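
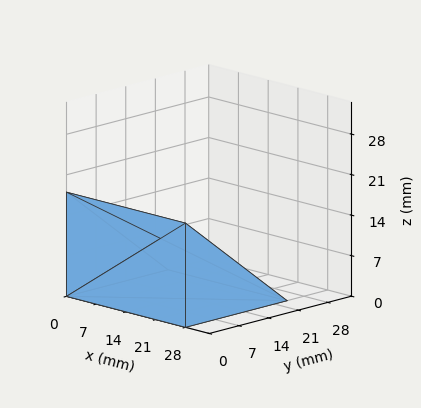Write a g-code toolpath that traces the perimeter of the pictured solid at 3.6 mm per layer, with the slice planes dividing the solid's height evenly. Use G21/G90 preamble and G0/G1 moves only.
Reading the render: the shape is a wedge (ramp): 28 × 24 mm base, rising to 18 mm along the y=0 edge and sloping linearly to z=0 at y=24 (dimensions read to the nearest mm from the axis ticks). For the g-code, the solid's height is divided into equal slices at the stated Δz and each level perimeter traced with G1 moves after a G0 lift.

; perimeter-only toolpath
G21 ; units = mm
G90 ; absolute positioning
G28 ; home
; layer 1
G0 Z3.6
G0 X0.0 Y0.0
G1 X28.0 Y0.0
G1 X28.0 Y19.2
G1 X0.0 Y19.2
G1 X0.0 Y0.0
; layer 2
G0 Z7.2
G0 X0.0 Y0.0
G1 X28.0 Y0.0
G1 X28.0 Y14.4
G1 X0.0 Y14.4
G1 X0.0 Y0.0
; layer 3
G0 Z10.8
G0 X0.0 Y0.0
G1 X28.0 Y0.0
G1 X28.0 Y9.6
G1 X0.0 Y9.6
G1 X0.0 Y0.0
; layer 4
G0 Z14.4
G0 X0.0 Y0.0
G1 X28.0 Y0.0
G1 X28.0 Y4.8
G1 X0.0 Y4.8
G1 X0.0 Y0.0
M2 ; end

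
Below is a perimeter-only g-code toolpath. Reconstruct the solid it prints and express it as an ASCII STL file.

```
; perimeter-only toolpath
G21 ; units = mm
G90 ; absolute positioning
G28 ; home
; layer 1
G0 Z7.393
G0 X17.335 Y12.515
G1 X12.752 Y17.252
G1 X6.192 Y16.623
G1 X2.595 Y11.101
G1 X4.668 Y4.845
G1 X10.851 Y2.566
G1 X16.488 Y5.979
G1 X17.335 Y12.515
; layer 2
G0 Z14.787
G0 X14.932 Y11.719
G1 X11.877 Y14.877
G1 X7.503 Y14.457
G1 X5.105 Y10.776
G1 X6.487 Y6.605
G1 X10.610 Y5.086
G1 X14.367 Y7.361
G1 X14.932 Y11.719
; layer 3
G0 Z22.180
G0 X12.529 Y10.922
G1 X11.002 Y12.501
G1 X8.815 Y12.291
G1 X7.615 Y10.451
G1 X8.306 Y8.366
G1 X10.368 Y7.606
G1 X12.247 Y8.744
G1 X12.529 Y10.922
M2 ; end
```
solid part
  facet normal 0.0000 0.0000 -1.0000
    outer loop
      vertex 4.881 18.788 0.000
      vertex 13.628 19.627 0.000
      vertex 19.738 13.312 0.000
    endloop
  endfacet
  facet normal 0.0000 0.0000 -1.0000
    outer loop
      vertex 0.084 11.426 0.000
      vertex 4.881 18.788 0.000
      vertex 19.738 13.312 0.000
    endloop
  endfacet
  facet normal 0.0000 0.0000 -1.0000
    outer loop
      vertex 2.848 3.085 0.000
      vertex 0.084 11.426 0.000
      vertex 19.738 13.312 0.000
    endloop
  endfacet
  facet normal 0.0000 0.0000 -1.0000
    outer loop
      vertex 11.093 0.046 0.000
      vertex 2.848 3.085 0.000
      vertex 19.738 13.312 0.000
    endloop
  endfacet
  facet normal 0.0000 0.0000 -1.0000
    outer loop
      vertex 18.609 4.597 0.000
      vertex 11.093 0.046 0.000
      vertex 19.738 13.312 0.000
    endloop
  endfacet
  facet normal 0.6867 0.6644 0.2948
    outer loop
      vertex 19.738 13.312 0.000
      vertex 13.628 19.627 0.000
      vertex 10.126 10.126 29.573
    endloop
  endfacet
  facet normal -0.0912 0.9512 0.2948
    outer loop
      vertex 13.628 19.627 0.000
      vertex 4.881 18.788 0.000
      vertex 10.126 10.126 29.573
    endloop
  endfacet
  facet normal -0.8006 0.5217 0.2948
    outer loop
      vertex 4.881 18.788 0.000
      vertex 0.084 11.426 0.000
      vertex 10.126 10.126 29.573
    endloop
  endfacet
  facet normal -0.9071 -0.3006 0.2948
    outer loop
      vertex 0.084 11.426 0.000
      vertex 2.848 3.085 0.000
      vertex 10.126 10.126 29.573
    endloop
  endfacet
  facet normal -0.3305 -0.8966 0.2948
    outer loop
      vertex 2.848 3.085 0.000
      vertex 11.093 0.046 0.000
      vertex 10.126 10.126 29.573
    endloop
  endfacet
  facet normal 0.4949 -0.8174 0.2948
    outer loop
      vertex 11.093 0.046 0.000
      vertex 18.609 4.597 0.000
      vertex 10.126 10.126 29.573
    endloop
  endfacet
  facet normal 0.9476 -0.1228 0.2948
    outer loop
      vertex 18.609 4.597 0.000
      vertex 19.738 13.312 0.000
      vertex 10.126 10.126 29.573
    endloop
  endfacet
endsolid part

The G0 Z moves step by Δz≈7.393 mm. The G1 loops shrink linearly with z, so the solid tapers from its base footprint up to z≈29.6. Closing with a flat bottom cap and the tapered top and triangulating gives 12 facets — a regular 7-sided pyramid, base circumscribed radius ≈ 10.1 mm, apex at z ≈ 29.6 mm.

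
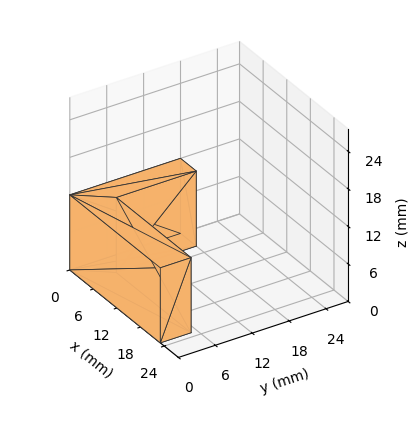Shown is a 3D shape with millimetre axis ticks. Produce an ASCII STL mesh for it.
Reading the render: the shape is an L-shaped prism: outer 23 × 18 mm, arm thicknesses ≈ 5 mm (horizontal) and 4 mm (vertical), extruded 12 mm in z (dimensions read to the nearest mm from the axis ticks). For the STL, each face is triangulated and given an outward normal.

solid part
  facet normal 0.0000 0.0000 -1.0000
    outer loop
      vertex 23.00 5.00 0.00
      vertex 23.00 0.00 0.00
      vertex 0.00 0.00 0.00
    endloop
  endfacet
  facet normal 0.0000 0.0000 -1.0000
    outer loop
      vertex 4.00 5.00 0.00
      vertex 23.00 5.00 0.00
      vertex 0.00 0.00 0.00
    endloop
  endfacet
  facet normal 0.0000 0.0000 -1.0000
    outer loop
      vertex 4.00 18.00 0.00
      vertex 4.00 5.00 0.00
      vertex 0.00 0.00 0.00
    endloop
  endfacet
  facet normal 0.0000 0.0000 -1.0000
    outer loop
      vertex 0.00 18.00 0.00
      vertex 4.00 18.00 0.00
      vertex 0.00 0.00 0.00
    endloop
  endfacet
  facet normal 0.0000 0.0000 1.0000
    outer loop
      vertex 0.00 0.00 12.00
      vertex 23.00 0.00 12.00
      vertex 23.00 5.00 12.00
    endloop
  endfacet
  facet normal 0.0000 0.0000 1.0000
    outer loop
      vertex 0.00 0.00 12.00
      vertex 23.00 5.00 12.00
      vertex 4.00 5.00 12.00
    endloop
  endfacet
  facet normal 0.0000 0.0000 1.0000
    outer loop
      vertex 0.00 0.00 12.00
      vertex 4.00 5.00 12.00
      vertex 4.00 18.00 12.00
    endloop
  endfacet
  facet normal 0.0000 0.0000 1.0000
    outer loop
      vertex 0.00 0.00 12.00
      vertex 4.00 18.00 12.00
      vertex 0.00 18.00 12.00
    endloop
  endfacet
  facet normal 0.0000 -1.0000 0.0000
    outer loop
      vertex 0.00 0.00 0.00
      vertex 23.00 0.00 0.00
      vertex 23.00 0.00 12.00
    endloop
  endfacet
  facet normal 0.0000 -1.0000 0.0000
    outer loop
      vertex 0.00 0.00 0.00
      vertex 23.00 0.00 12.00
      vertex 0.00 0.00 12.00
    endloop
  endfacet
  facet normal 1.0000 0.0000 0.0000
    outer loop
      vertex 23.00 0.00 0.00
      vertex 23.00 5.00 0.00
      vertex 23.00 5.00 12.00
    endloop
  endfacet
  facet normal 1.0000 0.0000 0.0000
    outer loop
      vertex 23.00 0.00 0.00
      vertex 23.00 5.00 12.00
      vertex 23.00 0.00 12.00
    endloop
  endfacet
  facet normal 0.0000 1.0000 0.0000
    outer loop
      vertex 23.00 5.00 0.00
      vertex 4.00 5.00 0.00
      vertex 4.00 5.00 12.00
    endloop
  endfacet
  facet normal 0.0000 1.0000 0.0000
    outer loop
      vertex 23.00 5.00 0.00
      vertex 4.00 5.00 12.00
      vertex 23.00 5.00 12.00
    endloop
  endfacet
  facet normal 1.0000 0.0000 0.0000
    outer loop
      vertex 4.00 5.00 0.00
      vertex 4.00 18.00 0.00
      vertex 4.00 18.00 12.00
    endloop
  endfacet
  facet normal 1.0000 0.0000 0.0000
    outer loop
      vertex 4.00 5.00 0.00
      vertex 4.00 18.00 12.00
      vertex 4.00 5.00 12.00
    endloop
  endfacet
  facet normal 0.0000 1.0000 0.0000
    outer loop
      vertex 4.00 18.00 0.00
      vertex 0.00 18.00 0.00
      vertex 0.00 18.00 12.00
    endloop
  endfacet
  facet normal 0.0000 1.0000 0.0000
    outer loop
      vertex 4.00 18.00 0.00
      vertex 0.00 18.00 12.00
      vertex 4.00 18.00 12.00
    endloop
  endfacet
  facet normal -1.0000 0.0000 0.0000
    outer loop
      vertex 0.00 18.00 0.00
      vertex 0.00 0.00 0.00
      vertex 0.00 0.00 12.00
    endloop
  endfacet
  facet normal -1.0000 0.0000 0.0000
    outer loop
      vertex 0.00 18.00 0.00
      vertex 0.00 0.00 12.00
      vertex 0.00 18.00 12.00
    endloop
  endfacet
endsolid part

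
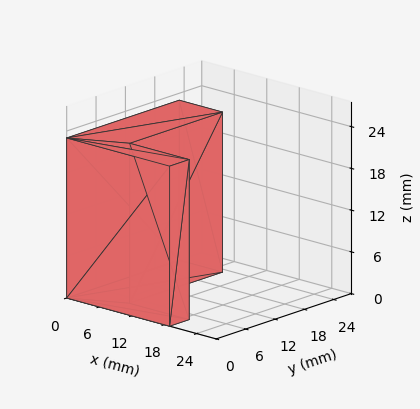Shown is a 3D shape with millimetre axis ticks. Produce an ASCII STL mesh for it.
Reading the render: the shape is an L-shaped prism: outer 19 × 23 mm, arm thicknesses ≈ 4 mm (horizontal) and 8 mm (vertical), extruded 23 mm in z (dimensions read to the nearest mm from the axis ticks). For the STL, each face is triangulated and given an outward normal.

solid part
  facet normal 0.0000 0.0000 -1.0000
    outer loop
      vertex 19.000 4.000 0.000
      vertex 19.000 0.000 0.000
      vertex 0.000 0.000 0.000
    endloop
  endfacet
  facet normal 0.0000 0.0000 -1.0000
    outer loop
      vertex 8.000 4.000 0.000
      vertex 19.000 4.000 0.000
      vertex 0.000 0.000 0.000
    endloop
  endfacet
  facet normal 0.0000 0.0000 -1.0000
    outer loop
      vertex 8.000 23.000 0.000
      vertex 8.000 4.000 0.000
      vertex 0.000 0.000 0.000
    endloop
  endfacet
  facet normal 0.0000 0.0000 -1.0000
    outer loop
      vertex 0.000 23.000 0.000
      vertex 8.000 23.000 0.000
      vertex 0.000 0.000 0.000
    endloop
  endfacet
  facet normal 0.0000 0.0000 1.0000
    outer loop
      vertex 0.000 0.000 23.000
      vertex 19.000 0.000 23.000
      vertex 19.000 4.000 23.000
    endloop
  endfacet
  facet normal 0.0000 0.0000 1.0000
    outer loop
      vertex 0.000 0.000 23.000
      vertex 19.000 4.000 23.000
      vertex 8.000 4.000 23.000
    endloop
  endfacet
  facet normal 0.0000 0.0000 1.0000
    outer loop
      vertex 0.000 0.000 23.000
      vertex 8.000 4.000 23.000
      vertex 8.000 23.000 23.000
    endloop
  endfacet
  facet normal 0.0000 0.0000 1.0000
    outer loop
      vertex 0.000 0.000 23.000
      vertex 8.000 23.000 23.000
      vertex 0.000 23.000 23.000
    endloop
  endfacet
  facet normal 0.0000 -1.0000 0.0000
    outer loop
      vertex 0.000 0.000 0.000
      vertex 19.000 0.000 0.000
      vertex 19.000 0.000 23.000
    endloop
  endfacet
  facet normal 0.0000 -1.0000 0.0000
    outer loop
      vertex 0.000 0.000 0.000
      vertex 19.000 0.000 23.000
      vertex 0.000 0.000 23.000
    endloop
  endfacet
  facet normal 1.0000 0.0000 0.0000
    outer loop
      vertex 19.000 0.000 0.000
      vertex 19.000 4.000 0.000
      vertex 19.000 4.000 23.000
    endloop
  endfacet
  facet normal 1.0000 0.0000 0.0000
    outer loop
      vertex 19.000 0.000 0.000
      vertex 19.000 4.000 23.000
      vertex 19.000 0.000 23.000
    endloop
  endfacet
  facet normal 0.0000 1.0000 0.0000
    outer loop
      vertex 19.000 4.000 0.000
      vertex 8.000 4.000 0.000
      vertex 8.000 4.000 23.000
    endloop
  endfacet
  facet normal 0.0000 1.0000 0.0000
    outer loop
      vertex 19.000 4.000 0.000
      vertex 8.000 4.000 23.000
      vertex 19.000 4.000 23.000
    endloop
  endfacet
  facet normal 1.0000 0.0000 0.0000
    outer loop
      vertex 8.000 4.000 0.000
      vertex 8.000 23.000 0.000
      vertex 8.000 23.000 23.000
    endloop
  endfacet
  facet normal 1.0000 0.0000 0.0000
    outer loop
      vertex 8.000 4.000 0.000
      vertex 8.000 23.000 23.000
      vertex 8.000 4.000 23.000
    endloop
  endfacet
  facet normal 0.0000 1.0000 0.0000
    outer loop
      vertex 8.000 23.000 0.000
      vertex 0.000 23.000 0.000
      vertex 0.000 23.000 23.000
    endloop
  endfacet
  facet normal 0.0000 1.0000 0.0000
    outer loop
      vertex 8.000 23.000 0.000
      vertex 0.000 23.000 23.000
      vertex 8.000 23.000 23.000
    endloop
  endfacet
  facet normal -1.0000 0.0000 0.0000
    outer loop
      vertex 0.000 23.000 0.000
      vertex 0.000 0.000 0.000
      vertex 0.000 0.000 23.000
    endloop
  endfacet
  facet normal -1.0000 0.0000 0.0000
    outer loop
      vertex 0.000 23.000 0.000
      vertex 0.000 0.000 23.000
      vertex 0.000 23.000 23.000
    endloop
  endfacet
endsolid part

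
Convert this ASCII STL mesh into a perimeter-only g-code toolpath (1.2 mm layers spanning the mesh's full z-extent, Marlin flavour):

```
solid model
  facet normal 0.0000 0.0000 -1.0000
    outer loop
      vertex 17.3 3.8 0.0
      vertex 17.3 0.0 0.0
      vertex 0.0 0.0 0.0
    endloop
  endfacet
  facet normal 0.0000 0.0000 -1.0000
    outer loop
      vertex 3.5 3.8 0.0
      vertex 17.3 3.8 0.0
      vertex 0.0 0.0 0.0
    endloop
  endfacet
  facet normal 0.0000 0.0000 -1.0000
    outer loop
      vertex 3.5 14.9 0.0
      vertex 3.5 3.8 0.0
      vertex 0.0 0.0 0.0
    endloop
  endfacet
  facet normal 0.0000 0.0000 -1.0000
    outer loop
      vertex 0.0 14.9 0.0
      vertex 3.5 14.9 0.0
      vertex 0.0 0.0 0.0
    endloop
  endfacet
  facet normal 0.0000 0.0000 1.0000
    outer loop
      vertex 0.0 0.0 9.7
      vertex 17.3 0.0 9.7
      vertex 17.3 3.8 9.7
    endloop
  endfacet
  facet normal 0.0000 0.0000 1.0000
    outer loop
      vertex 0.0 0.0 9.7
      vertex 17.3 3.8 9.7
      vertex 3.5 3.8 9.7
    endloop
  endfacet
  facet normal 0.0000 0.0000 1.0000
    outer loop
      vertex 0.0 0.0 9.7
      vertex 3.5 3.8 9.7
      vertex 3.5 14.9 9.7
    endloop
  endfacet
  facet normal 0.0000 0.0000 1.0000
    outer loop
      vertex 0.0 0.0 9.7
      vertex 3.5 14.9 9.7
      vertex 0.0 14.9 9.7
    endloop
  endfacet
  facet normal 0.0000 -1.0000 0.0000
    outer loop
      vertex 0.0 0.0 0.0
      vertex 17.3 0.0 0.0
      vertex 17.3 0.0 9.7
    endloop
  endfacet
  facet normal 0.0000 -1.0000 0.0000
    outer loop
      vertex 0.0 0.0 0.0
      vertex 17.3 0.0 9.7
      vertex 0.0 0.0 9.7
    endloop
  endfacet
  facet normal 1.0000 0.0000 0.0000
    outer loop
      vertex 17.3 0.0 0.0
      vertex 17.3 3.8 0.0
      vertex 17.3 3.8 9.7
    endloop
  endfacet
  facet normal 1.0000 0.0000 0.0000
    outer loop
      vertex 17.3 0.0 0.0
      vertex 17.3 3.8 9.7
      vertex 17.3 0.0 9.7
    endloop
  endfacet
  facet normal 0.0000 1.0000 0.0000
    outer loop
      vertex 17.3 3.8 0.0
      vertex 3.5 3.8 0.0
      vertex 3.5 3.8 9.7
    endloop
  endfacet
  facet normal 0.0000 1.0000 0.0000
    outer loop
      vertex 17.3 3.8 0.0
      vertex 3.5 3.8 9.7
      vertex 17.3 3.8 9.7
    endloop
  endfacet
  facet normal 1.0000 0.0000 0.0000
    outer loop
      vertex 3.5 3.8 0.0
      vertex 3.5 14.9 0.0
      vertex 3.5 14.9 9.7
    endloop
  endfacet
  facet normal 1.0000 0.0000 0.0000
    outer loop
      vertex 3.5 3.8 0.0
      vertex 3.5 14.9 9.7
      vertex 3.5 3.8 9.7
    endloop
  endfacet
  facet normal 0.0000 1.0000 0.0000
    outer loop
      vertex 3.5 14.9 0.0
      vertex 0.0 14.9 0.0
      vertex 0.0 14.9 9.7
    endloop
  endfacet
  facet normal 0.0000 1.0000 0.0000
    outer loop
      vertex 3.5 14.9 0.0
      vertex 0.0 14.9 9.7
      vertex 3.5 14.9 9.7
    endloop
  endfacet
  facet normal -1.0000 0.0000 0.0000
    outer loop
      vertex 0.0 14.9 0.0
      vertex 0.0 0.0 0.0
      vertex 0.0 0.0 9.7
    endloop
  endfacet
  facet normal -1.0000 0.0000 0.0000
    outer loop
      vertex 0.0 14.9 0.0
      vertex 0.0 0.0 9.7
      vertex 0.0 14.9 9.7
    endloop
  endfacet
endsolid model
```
; perimeter-only toolpath
G21 ; units = mm
G90 ; absolute positioning
G28 ; home
; layer 1
G0 Z1.2
G0 X0.0 Y0.0
G1 X17.3 Y0.0
G1 X17.3 Y3.8
G1 X3.5 Y3.8
G1 X3.5 Y14.9
G1 X0.0 Y14.9
G1 X0.0 Y0.0
; layer 2
G0 Z2.4
G0 X0.0 Y0.0
G1 X17.3 Y0.0
G1 X17.3 Y3.8
G1 X3.5 Y3.8
G1 X3.5 Y14.9
G1 X0.0 Y14.9
G1 X0.0 Y0.0
; layer 3
G0 Z3.6
G0 X0.0 Y0.0
G1 X17.3 Y0.0
G1 X17.3 Y3.8
G1 X3.5 Y3.8
G1 X3.5 Y14.9
G1 X0.0 Y14.9
G1 X0.0 Y0.0
; layer 4
G0 Z4.8
G0 X0.0 Y0.0
G1 X17.3 Y0.0
G1 X17.3 Y3.8
G1 X3.5 Y3.8
G1 X3.5 Y14.9
G1 X0.0 Y14.9
G1 X0.0 Y0.0
; layer 5
G0 Z6.1
G0 X0.0 Y0.0
G1 X17.3 Y0.0
G1 X17.3 Y3.8
G1 X3.5 Y3.8
G1 X3.5 Y14.9
G1 X0.0 Y14.9
G1 X0.0 Y0.0
; layer 6
G0 Z7.3
G0 X0.0 Y0.0
G1 X17.3 Y0.0
G1 X17.3 Y3.8
G1 X3.5 Y3.8
G1 X3.5 Y14.9
G1 X0.0 Y14.9
G1 X0.0 Y0.0
; layer 7
G0 Z8.5
G0 X0.0 Y0.0
G1 X17.3 Y0.0
G1 X17.3 Y3.8
G1 X3.5 Y3.8
G1 X3.5 Y14.9
G1 X0.0 Y14.9
G1 X0.0 Y0.0
; layer 8
G0 Z9.7
G0 X0.0 Y0.0
G1 X17.3 Y0.0
G1 X17.3 Y3.8
G1 X3.5 Y3.8
G1 X3.5 Y14.9
G1 X0.0 Y14.9
G1 X0.0 Y0.0
M2 ; end

The solid is an L-shaped prism: outer 17.3 × 14.9 mm, arm thicknesses ≈ 3.8 mm (horizontal) and 3.5 mm (vertical), extruded 9.7 mm in z. Slicing at Δz = 1.2 mm — 8 equal slices spanning the solid's height, so layer i sits at z = i·h/8 — gives 8 non-empty perimeters. Each is a 6-segment closed polygon; G0 lifts to the layer z and rapids to the start vertex, then G1 traces the edges.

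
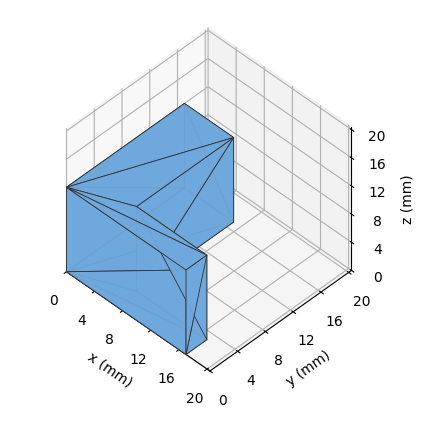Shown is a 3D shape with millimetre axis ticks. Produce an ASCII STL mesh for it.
Reading the render: the shape is an L-shaped prism: outer 17 × 17 mm, arm thicknesses ≈ 3 mm (horizontal) and 7 mm (vertical), extruded 12 mm in z (dimensions read to the nearest mm from the axis ticks). For the STL, each face is triangulated and given an outward normal.

solid part
  facet normal 0.0000 0.0000 -1.0000
    outer loop
      vertex 17.0 3.0 0.0
      vertex 17.0 0.0 0.0
      vertex 0.0 0.0 0.0
    endloop
  endfacet
  facet normal 0.0000 0.0000 -1.0000
    outer loop
      vertex 7.0 3.0 0.0
      vertex 17.0 3.0 0.0
      vertex 0.0 0.0 0.0
    endloop
  endfacet
  facet normal 0.0000 0.0000 -1.0000
    outer loop
      vertex 7.0 17.0 0.0
      vertex 7.0 3.0 0.0
      vertex 0.0 0.0 0.0
    endloop
  endfacet
  facet normal 0.0000 0.0000 -1.0000
    outer loop
      vertex 0.0 17.0 0.0
      vertex 7.0 17.0 0.0
      vertex 0.0 0.0 0.0
    endloop
  endfacet
  facet normal 0.0000 0.0000 1.0000
    outer loop
      vertex 0.0 0.0 12.0
      vertex 17.0 0.0 12.0
      vertex 17.0 3.0 12.0
    endloop
  endfacet
  facet normal 0.0000 0.0000 1.0000
    outer loop
      vertex 0.0 0.0 12.0
      vertex 17.0 3.0 12.0
      vertex 7.0 3.0 12.0
    endloop
  endfacet
  facet normal 0.0000 0.0000 1.0000
    outer loop
      vertex 0.0 0.0 12.0
      vertex 7.0 3.0 12.0
      vertex 7.0 17.0 12.0
    endloop
  endfacet
  facet normal 0.0000 0.0000 1.0000
    outer loop
      vertex 0.0 0.0 12.0
      vertex 7.0 17.0 12.0
      vertex 0.0 17.0 12.0
    endloop
  endfacet
  facet normal 0.0000 -1.0000 0.0000
    outer loop
      vertex 0.0 0.0 0.0
      vertex 17.0 0.0 0.0
      vertex 17.0 0.0 12.0
    endloop
  endfacet
  facet normal 0.0000 -1.0000 0.0000
    outer loop
      vertex 0.0 0.0 0.0
      vertex 17.0 0.0 12.0
      vertex 0.0 0.0 12.0
    endloop
  endfacet
  facet normal 1.0000 0.0000 0.0000
    outer loop
      vertex 17.0 0.0 0.0
      vertex 17.0 3.0 0.0
      vertex 17.0 3.0 12.0
    endloop
  endfacet
  facet normal 1.0000 0.0000 0.0000
    outer loop
      vertex 17.0 0.0 0.0
      vertex 17.0 3.0 12.0
      vertex 17.0 0.0 12.0
    endloop
  endfacet
  facet normal 0.0000 1.0000 0.0000
    outer loop
      vertex 17.0 3.0 0.0
      vertex 7.0 3.0 0.0
      vertex 7.0 3.0 12.0
    endloop
  endfacet
  facet normal 0.0000 1.0000 0.0000
    outer loop
      vertex 17.0 3.0 0.0
      vertex 7.0 3.0 12.0
      vertex 17.0 3.0 12.0
    endloop
  endfacet
  facet normal 1.0000 0.0000 0.0000
    outer loop
      vertex 7.0 3.0 0.0
      vertex 7.0 17.0 0.0
      vertex 7.0 17.0 12.0
    endloop
  endfacet
  facet normal 1.0000 0.0000 0.0000
    outer loop
      vertex 7.0 3.0 0.0
      vertex 7.0 17.0 12.0
      vertex 7.0 3.0 12.0
    endloop
  endfacet
  facet normal 0.0000 1.0000 0.0000
    outer loop
      vertex 7.0 17.0 0.0
      vertex 0.0 17.0 0.0
      vertex 0.0 17.0 12.0
    endloop
  endfacet
  facet normal 0.0000 1.0000 0.0000
    outer loop
      vertex 7.0 17.0 0.0
      vertex 0.0 17.0 12.0
      vertex 7.0 17.0 12.0
    endloop
  endfacet
  facet normal -1.0000 0.0000 0.0000
    outer loop
      vertex 0.0 17.0 0.0
      vertex 0.0 0.0 0.0
      vertex 0.0 0.0 12.0
    endloop
  endfacet
  facet normal -1.0000 0.0000 0.0000
    outer loop
      vertex 0.0 17.0 0.0
      vertex 0.0 0.0 12.0
      vertex 0.0 17.0 12.0
    endloop
  endfacet
endsolid part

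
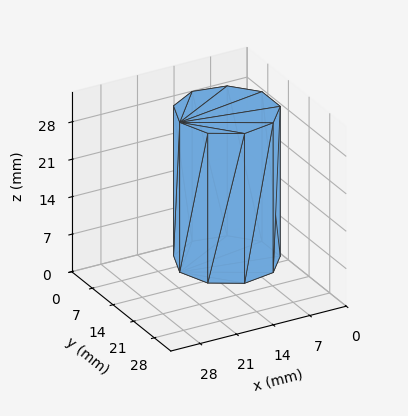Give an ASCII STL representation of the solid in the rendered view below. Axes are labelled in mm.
Reading the render: the shape is a regular 9-sided prism (a cylinder approximated with 9 flat sides), circumscribed radius ≈ 9 mm, height ≈ 28 mm (dimensions read to the nearest mm from the axis ticks). For the STL, each face is triangulated and given an outward normal.

solid part
  facet normal 0.0000 0.0000 -1.0000
    outer loop
      vertex 10.6 17.9 0.0
      vertex 15.9 14.8 0.0
      vertex 18.0 9.0 0.0
    endloop
  endfacet
  facet normal 0.0000 0.0000 -1.0000
    outer loop
      vertex 4.5 16.8 0.0
      vertex 10.6 17.9 0.0
      vertex 18.0 9.0 0.0
    endloop
  endfacet
  facet normal 0.0000 0.0000 -1.0000
    outer loop
      vertex 0.5 12.1 0.0
      vertex 4.5 16.8 0.0
      vertex 18.0 9.0 0.0
    endloop
  endfacet
  facet normal 0.0000 0.0000 -1.0000
    outer loop
      vertex 0.5 5.9 0.0
      vertex 0.5 12.1 0.0
      vertex 18.0 9.0 0.0
    endloop
  endfacet
  facet normal 0.0000 0.0000 -1.0000
    outer loop
      vertex 4.5 1.2 0.0
      vertex 0.5 5.9 0.0
      vertex 18.0 9.0 0.0
    endloop
  endfacet
  facet normal 0.0000 0.0000 -1.0000
    outer loop
      vertex 10.6 0.1 0.0
      vertex 4.5 1.2 0.0
      vertex 18.0 9.0 0.0
    endloop
  endfacet
  facet normal 0.0000 0.0000 -1.0000
    outer loop
      vertex 15.9 3.2 0.0
      vertex 10.6 0.1 0.0
      vertex 18.0 9.0 0.0
    endloop
  endfacet
  facet normal 0.0000 0.0000 1.0000
    outer loop
      vertex 18.0 9.0 28.0
      vertex 15.9 14.8 28.0
      vertex 10.6 17.9 28.0
    endloop
  endfacet
  facet normal 0.0000 0.0000 1.0000
    outer loop
      vertex 18.0 9.0 28.0
      vertex 10.6 17.9 28.0
      vertex 4.5 16.8 28.0
    endloop
  endfacet
  facet normal 0.0000 0.0000 1.0000
    outer loop
      vertex 18.0 9.0 28.0
      vertex 4.5 16.8 28.0
      vertex 0.5 12.1 28.0
    endloop
  endfacet
  facet normal 0.0000 0.0000 1.0000
    outer loop
      vertex 18.0 9.0 28.0
      vertex 0.5 12.1 28.0
      vertex 0.5 5.9 28.0
    endloop
  endfacet
  facet normal 0.0000 0.0000 1.0000
    outer loop
      vertex 18.0 9.0 28.0
      vertex 0.5 5.9 28.0
      vertex 4.5 1.2 28.0
    endloop
  endfacet
  facet normal 0.0000 0.0000 1.0000
    outer loop
      vertex 18.0 9.0 28.0
      vertex 4.5 1.2 28.0
      vertex 10.6 0.1 28.0
    endloop
  endfacet
  facet normal 0.0000 0.0000 1.0000
    outer loop
      vertex 18.0 9.0 28.0
      vertex 10.6 0.1 28.0
      vertex 15.9 3.2 28.0
    endloop
  endfacet
  facet normal 0.9403 0.3404 0.0000
    outer loop
      vertex 18.0 9.0 0.0
      vertex 15.9 14.8 0.0
      vertex 15.9 14.8 28.0
    endloop
  endfacet
  facet normal 0.9403 0.3404 0.0000
    outer loop
      vertex 18.0 9.0 0.0
      vertex 15.9 14.8 28.0
      vertex 18.0 9.0 28.0
    endloop
  endfacet
  facet normal 0.5049 0.8632 0.0000
    outer loop
      vertex 15.9 14.8 0.0
      vertex 10.6 17.9 0.0
      vertex 10.6 17.9 28.0
    endloop
  endfacet
  facet normal 0.5049 0.8632 0.0000
    outer loop
      vertex 15.9 14.8 0.0
      vertex 10.6 17.9 28.0
      vertex 15.9 14.8 28.0
    endloop
  endfacet
  facet normal -0.1775 0.9841 0.0000
    outer loop
      vertex 10.6 17.9 0.0
      vertex 4.5 16.8 0.0
      vertex 4.5 16.8 28.0
    endloop
  endfacet
  facet normal -0.1775 0.9841 0.0000
    outer loop
      vertex 10.6 17.9 0.0
      vertex 4.5 16.8 28.0
      vertex 10.6 17.9 28.0
    endloop
  endfacet
  facet normal -0.7615 0.6481 0.0000
    outer loop
      vertex 4.5 16.8 0.0
      vertex 0.5 12.1 0.0
      vertex 0.5 12.1 28.0
    endloop
  endfacet
  facet normal -0.7615 0.6481 0.0000
    outer loop
      vertex 4.5 16.8 0.0
      vertex 0.5 12.1 28.0
      vertex 4.5 16.8 28.0
    endloop
  endfacet
  facet normal -1.0000 0.0000 0.0000
    outer loop
      vertex 0.5 12.1 0.0
      vertex 0.5 5.9 0.0
      vertex 0.5 5.9 28.0
    endloop
  endfacet
  facet normal -1.0000 0.0000 0.0000
    outer loop
      vertex 0.5 12.1 0.0
      vertex 0.5 5.9 28.0
      vertex 0.5 12.1 28.0
    endloop
  endfacet
  facet normal -0.7615 -0.6481 0.0000
    outer loop
      vertex 0.5 5.9 0.0
      vertex 4.5 1.2 0.0
      vertex 4.5 1.2 28.0
    endloop
  endfacet
  facet normal -0.7615 -0.6481 0.0000
    outer loop
      vertex 0.5 5.9 0.0
      vertex 4.5 1.2 28.0
      vertex 0.5 5.9 28.0
    endloop
  endfacet
  facet normal -0.1775 -0.9841 0.0000
    outer loop
      vertex 4.5 1.2 0.0
      vertex 10.6 0.1 0.0
      vertex 10.6 0.1 28.0
    endloop
  endfacet
  facet normal -0.1775 -0.9841 0.0000
    outer loop
      vertex 4.5 1.2 0.0
      vertex 10.6 0.1 28.0
      vertex 4.5 1.2 28.0
    endloop
  endfacet
  facet normal 0.5049 -0.8632 0.0000
    outer loop
      vertex 10.6 0.1 0.0
      vertex 15.9 3.2 0.0
      vertex 15.9 3.2 28.0
    endloop
  endfacet
  facet normal 0.5049 -0.8632 0.0000
    outer loop
      vertex 10.6 0.1 0.0
      vertex 15.9 3.2 28.0
      vertex 10.6 0.1 28.0
    endloop
  endfacet
  facet normal 0.9403 -0.3404 0.0000
    outer loop
      vertex 15.9 3.2 0.0
      vertex 18.0 9.0 0.0
      vertex 18.0 9.0 28.0
    endloop
  endfacet
  facet normal 0.9403 -0.3404 0.0000
    outer loop
      vertex 15.9 3.2 0.0
      vertex 18.0 9.0 28.0
      vertex 15.9 3.2 28.0
    endloop
  endfacet
endsolid part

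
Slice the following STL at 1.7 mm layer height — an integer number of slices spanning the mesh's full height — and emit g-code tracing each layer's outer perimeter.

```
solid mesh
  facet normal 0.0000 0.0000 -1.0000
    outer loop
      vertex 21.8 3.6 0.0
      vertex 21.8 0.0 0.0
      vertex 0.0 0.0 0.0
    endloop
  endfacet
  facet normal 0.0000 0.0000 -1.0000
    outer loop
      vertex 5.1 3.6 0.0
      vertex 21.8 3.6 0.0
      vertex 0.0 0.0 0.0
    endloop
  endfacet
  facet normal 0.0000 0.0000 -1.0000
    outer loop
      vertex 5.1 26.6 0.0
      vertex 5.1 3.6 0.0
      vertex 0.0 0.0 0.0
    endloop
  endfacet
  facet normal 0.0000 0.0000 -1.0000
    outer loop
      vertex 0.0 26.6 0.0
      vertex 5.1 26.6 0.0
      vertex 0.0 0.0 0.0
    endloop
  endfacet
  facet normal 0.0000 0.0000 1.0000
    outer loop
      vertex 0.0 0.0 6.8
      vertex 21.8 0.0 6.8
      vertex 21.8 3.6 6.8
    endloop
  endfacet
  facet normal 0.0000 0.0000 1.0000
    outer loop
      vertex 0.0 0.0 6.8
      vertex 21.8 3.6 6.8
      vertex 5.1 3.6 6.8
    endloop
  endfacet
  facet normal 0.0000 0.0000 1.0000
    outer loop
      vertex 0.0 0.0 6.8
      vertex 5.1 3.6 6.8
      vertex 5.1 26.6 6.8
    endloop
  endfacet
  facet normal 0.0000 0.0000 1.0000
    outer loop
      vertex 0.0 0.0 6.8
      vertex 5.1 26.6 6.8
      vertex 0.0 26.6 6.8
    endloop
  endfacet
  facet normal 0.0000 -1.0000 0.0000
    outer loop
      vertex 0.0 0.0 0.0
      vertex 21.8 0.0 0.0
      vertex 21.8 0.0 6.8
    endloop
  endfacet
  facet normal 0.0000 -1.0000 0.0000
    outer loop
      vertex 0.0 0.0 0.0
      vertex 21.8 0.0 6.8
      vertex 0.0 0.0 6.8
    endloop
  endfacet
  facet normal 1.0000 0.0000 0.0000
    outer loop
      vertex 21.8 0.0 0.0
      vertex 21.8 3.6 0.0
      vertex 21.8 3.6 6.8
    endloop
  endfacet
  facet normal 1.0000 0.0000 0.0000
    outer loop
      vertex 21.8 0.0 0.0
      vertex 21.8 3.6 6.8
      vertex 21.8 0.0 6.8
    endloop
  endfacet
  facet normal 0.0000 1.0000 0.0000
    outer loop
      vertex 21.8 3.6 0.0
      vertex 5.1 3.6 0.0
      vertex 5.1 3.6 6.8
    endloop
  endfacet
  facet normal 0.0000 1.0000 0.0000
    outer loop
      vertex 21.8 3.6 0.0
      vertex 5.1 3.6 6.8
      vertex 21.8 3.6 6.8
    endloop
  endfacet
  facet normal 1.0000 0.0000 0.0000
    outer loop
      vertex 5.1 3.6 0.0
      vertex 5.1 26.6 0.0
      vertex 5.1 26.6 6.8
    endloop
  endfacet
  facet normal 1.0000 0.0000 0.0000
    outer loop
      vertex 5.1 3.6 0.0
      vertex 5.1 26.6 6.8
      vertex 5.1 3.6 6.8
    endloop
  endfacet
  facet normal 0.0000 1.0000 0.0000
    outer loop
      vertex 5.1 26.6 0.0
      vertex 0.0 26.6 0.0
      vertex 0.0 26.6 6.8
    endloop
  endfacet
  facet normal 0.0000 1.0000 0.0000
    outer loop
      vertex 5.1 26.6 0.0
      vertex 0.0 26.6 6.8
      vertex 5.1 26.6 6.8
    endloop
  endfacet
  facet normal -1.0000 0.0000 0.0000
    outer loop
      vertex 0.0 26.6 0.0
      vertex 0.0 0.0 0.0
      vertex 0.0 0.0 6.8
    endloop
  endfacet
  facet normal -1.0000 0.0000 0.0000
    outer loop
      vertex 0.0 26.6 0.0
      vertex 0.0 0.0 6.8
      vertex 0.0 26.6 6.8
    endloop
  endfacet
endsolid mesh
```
; perimeter-only toolpath
G21 ; units = mm
G90 ; absolute positioning
G28 ; home
; layer 1
G0 Z1.7
G0 X0.0 Y0.0
G1 X21.8 Y0.0
G1 X21.8 Y3.6
G1 X5.1 Y3.6
G1 X5.1 Y26.6
G1 X0.0 Y26.6
G1 X0.0 Y0.0
; layer 2
G0 Z3.4
G0 X0.0 Y0.0
G1 X21.8 Y0.0
G1 X21.8 Y3.6
G1 X5.1 Y3.6
G1 X5.1 Y26.6
G1 X0.0 Y26.6
G1 X0.0 Y0.0
; layer 3
G0 Z5.1
G0 X0.0 Y0.0
G1 X21.8 Y0.0
G1 X21.8 Y3.6
G1 X5.1 Y3.6
G1 X5.1 Y26.6
G1 X0.0 Y26.6
G1 X0.0 Y0.0
; layer 4
G0 Z6.8
G0 X0.0 Y0.0
G1 X21.8 Y0.0
G1 X21.8 Y3.6
G1 X5.1 Y3.6
G1 X5.1 Y26.6
G1 X0.0 Y26.6
G1 X0.0 Y0.0
M2 ; end

The solid is an L-shaped prism: outer 21.8 × 26.6 mm, arm thicknesses ≈ 3.6 mm (horizontal) and 5.1 mm (vertical), extruded 6.8 mm in z. Slicing at Δz = 1.7 mm — 4 equal slices spanning the solid's height, so layer i sits at z = i·h/4 — gives 4 non-empty perimeters. Each is a 6-segment closed polygon; G0 lifts to the layer z and rapids to the start vertex, then G1 traces the edges.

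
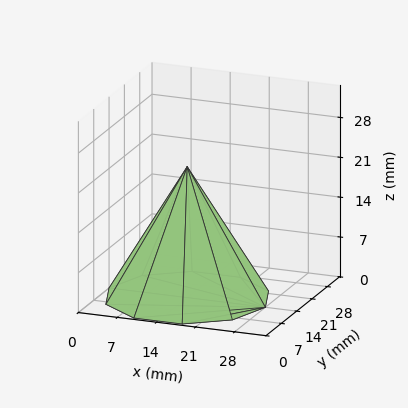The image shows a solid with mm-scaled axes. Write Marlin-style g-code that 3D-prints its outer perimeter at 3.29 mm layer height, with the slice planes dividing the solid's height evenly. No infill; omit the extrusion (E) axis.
Reading the render: the shape is a regular 10-sided pyramid, base circumscribed radius ≈ 14 mm, apex at z ≈ 23 mm (dimensions read to the nearest mm from the axis ticks). For the g-code, the solid's height is divided into equal slices at the stated Δz and each level perimeter traced with G1 moves after a G0 lift.

; perimeter-only toolpath
G21 ; units = mm
G90 ; absolute positioning
G28 ; home
; layer 1
G0 Z3.29
G0 X26.00 Y14.00
G1 X23.71 Y21.05
G1 X17.71 Y25.41
G1 X10.29 Y25.41
G1 X4.29 Y21.05
G1 X2.00 Y14.00
G1 X4.29 Y6.95
G1 X10.29 Y2.59
G1 X17.71 Y2.59
G1 X23.71 Y6.95
G1 X26.00 Y14.00
; layer 2
G0 Z6.57
G0 X24.00 Y14.00
G1 X22.09 Y19.88
G1 X17.09 Y23.51
G1 X10.91 Y23.51
G1 X5.91 Y19.88
G1 X4.00 Y14.00
G1 X5.91 Y8.12
G1 X10.91 Y4.49
G1 X17.09 Y4.49
G1 X22.09 Y8.12
G1 X24.00 Y14.00
; layer 3
G0 Z9.86
G0 X22.00 Y14.00
G1 X20.47 Y18.70
G1 X16.47 Y21.61
G1 X11.53 Y21.61
G1 X7.53 Y18.70
G1 X6.00 Y14.00
G1 X7.53 Y9.30
G1 X11.53 Y6.39
G1 X16.47 Y6.39
G1 X20.47 Y9.30
G1 X22.00 Y14.00
; layer 4
G0 Z13.14
G0 X20.00 Y14.00
G1 X18.86 Y17.53
G1 X15.86 Y19.70
G1 X12.14 Y19.70
G1 X9.14 Y17.53
G1 X8.00 Y14.00
G1 X9.14 Y10.47
G1 X12.14 Y8.30
G1 X15.86 Y8.30
G1 X18.86 Y10.47
G1 X20.00 Y14.00
; layer 5
G0 Z16.43
G0 X18.00 Y14.00
G1 X17.24 Y16.35
G1 X15.24 Y17.80
G1 X12.76 Y17.80
G1 X10.76 Y16.35
G1 X10.00 Y14.00
G1 X10.76 Y11.65
G1 X12.76 Y10.20
G1 X15.24 Y10.20
G1 X17.24 Y11.65
G1 X18.00 Y14.00
; layer 6
G0 Z19.71
G0 X16.00 Y14.00
G1 X15.62 Y15.18
G1 X14.62 Y15.90
G1 X13.38 Y15.90
G1 X12.38 Y15.18
G1 X12.00 Y14.00
G1 X12.38 Y12.82
G1 X13.38 Y12.10
G1 X14.62 Y12.10
G1 X15.62 Y12.82
G1 X16.00 Y14.00
M2 ; end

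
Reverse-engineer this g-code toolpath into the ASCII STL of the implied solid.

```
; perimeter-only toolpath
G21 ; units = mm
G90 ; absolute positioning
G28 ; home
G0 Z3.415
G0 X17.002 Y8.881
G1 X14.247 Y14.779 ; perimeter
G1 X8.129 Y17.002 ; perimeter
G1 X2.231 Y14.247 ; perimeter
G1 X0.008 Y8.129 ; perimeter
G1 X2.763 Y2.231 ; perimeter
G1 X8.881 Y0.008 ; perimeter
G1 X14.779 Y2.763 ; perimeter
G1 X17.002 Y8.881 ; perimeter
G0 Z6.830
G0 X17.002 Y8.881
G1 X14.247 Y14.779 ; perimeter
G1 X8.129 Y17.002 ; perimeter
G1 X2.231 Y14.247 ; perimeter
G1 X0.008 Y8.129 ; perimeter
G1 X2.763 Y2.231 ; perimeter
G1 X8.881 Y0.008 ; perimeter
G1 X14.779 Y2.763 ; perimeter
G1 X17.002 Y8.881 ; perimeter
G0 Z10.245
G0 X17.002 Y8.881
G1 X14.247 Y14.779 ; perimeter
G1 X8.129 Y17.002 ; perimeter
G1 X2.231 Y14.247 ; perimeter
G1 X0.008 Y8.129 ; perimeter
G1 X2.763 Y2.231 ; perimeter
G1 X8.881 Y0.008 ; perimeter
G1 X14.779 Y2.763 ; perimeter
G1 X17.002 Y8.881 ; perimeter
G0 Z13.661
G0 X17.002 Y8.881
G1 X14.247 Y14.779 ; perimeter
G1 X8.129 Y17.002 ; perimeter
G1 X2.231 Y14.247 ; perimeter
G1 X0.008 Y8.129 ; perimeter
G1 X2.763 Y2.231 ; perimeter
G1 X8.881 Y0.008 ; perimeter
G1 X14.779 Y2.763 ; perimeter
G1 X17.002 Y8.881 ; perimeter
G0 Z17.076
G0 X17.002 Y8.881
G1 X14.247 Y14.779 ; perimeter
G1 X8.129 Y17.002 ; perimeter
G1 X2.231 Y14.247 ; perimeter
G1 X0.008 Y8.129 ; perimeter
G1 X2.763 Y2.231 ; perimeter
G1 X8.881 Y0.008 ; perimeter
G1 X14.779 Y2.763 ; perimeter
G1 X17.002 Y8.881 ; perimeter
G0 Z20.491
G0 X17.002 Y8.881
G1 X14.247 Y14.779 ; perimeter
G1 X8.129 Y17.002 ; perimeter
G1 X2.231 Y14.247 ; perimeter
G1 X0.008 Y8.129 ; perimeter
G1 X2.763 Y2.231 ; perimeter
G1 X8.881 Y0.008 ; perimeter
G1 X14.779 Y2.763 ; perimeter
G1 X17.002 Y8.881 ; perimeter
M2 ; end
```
solid part
  facet normal 0.0000 0.0000 -1.0000
    outer loop
      vertex 8.129 17.002 0.000
      vertex 14.247 14.779 0.000
      vertex 17.002 8.881 0.000
    endloop
  endfacet
  facet normal 0.0000 0.0000 -1.0000
    outer loop
      vertex 2.231 14.247 0.000
      vertex 8.129 17.002 0.000
      vertex 17.002 8.881 0.000
    endloop
  endfacet
  facet normal 0.0000 0.0000 -1.0000
    outer loop
      vertex 0.008 8.129 0.000
      vertex 2.231 14.247 0.000
      vertex 17.002 8.881 0.000
    endloop
  endfacet
  facet normal 0.0000 0.0000 -1.0000
    outer loop
      vertex 2.763 2.231 0.000
      vertex 0.008 8.129 0.000
      vertex 17.002 8.881 0.000
    endloop
  endfacet
  facet normal 0.0000 0.0000 -1.0000
    outer loop
      vertex 8.881 0.008 0.000
      vertex 2.763 2.231 0.000
      vertex 17.002 8.881 0.000
    endloop
  endfacet
  facet normal 0.0000 0.0000 -1.0000
    outer loop
      vertex 14.779 2.763 0.000
      vertex 8.881 0.008 0.000
      vertex 17.002 8.881 0.000
    endloop
  endfacet
  facet normal 0.0000 0.0000 1.0000
    outer loop
      vertex 17.002 8.881 20.491
      vertex 14.247 14.779 20.491
      vertex 8.129 17.002 20.491
    endloop
  endfacet
  facet normal 0.0000 0.0000 1.0000
    outer loop
      vertex 17.002 8.881 20.491
      vertex 8.129 17.002 20.491
      vertex 2.231 14.247 20.491
    endloop
  endfacet
  facet normal 0.0000 0.0000 1.0000
    outer loop
      vertex 17.002 8.881 20.491
      vertex 2.231 14.247 20.491
      vertex 0.008 8.129 20.491
    endloop
  endfacet
  facet normal 0.0000 0.0000 1.0000
    outer loop
      vertex 17.002 8.881 20.491
      vertex 0.008 8.129 20.491
      vertex 2.763 2.231 20.491
    endloop
  endfacet
  facet normal 0.0000 0.0000 1.0000
    outer loop
      vertex 17.002 8.881 20.491
      vertex 2.763 2.231 20.491
      vertex 8.881 0.008 20.491
    endloop
  endfacet
  facet normal 0.0000 0.0000 1.0000
    outer loop
      vertex 17.002 8.881 20.491
      vertex 8.881 0.008 20.491
      vertex 14.779 2.763 20.491
    endloop
  endfacet
  facet normal 0.9060 0.4232 0.0000
    outer loop
      vertex 17.002 8.881 0.000
      vertex 14.247 14.779 0.000
      vertex 14.247 14.779 20.491
    endloop
  endfacet
  facet normal 0.9060 0.4232 0.0000
    outer loop
      vertex 17.002 8.881 0.000
      vertex 14.247 14.779 20.491
      vertex 17.002 8.881 20.491
    endloop
  endfacet
  facet normal 0.3415 0.9399 0.0000
    outer loop
      vertex 14.247 14.779 0.000
      vertex 8.129 17.002 0.000
      vertex 8.129 17.002 20.491
    endloop
  endfacet
  facet normal 0.3415 0.9399 0.0000
    outer loop
      vertex 14.247 14.779 0.000
      vertex 8.129 17.002 20.491
      vertex 14.247 14.779 20.491
    endloop
  endfacet
  facet normal -0.4232 0.9060 0.0000
    outer loop
      vertex 8.129 17.002 0.000
      vertex 2.231 14.247 0.000
      vertex 2.231 14.247 20.491
    endloop
  endfacet
  facet normal -0.4232 0.9060 0.0000
    outer loop
      vertex 8.129 17.002 0.000
      vertex 2.231 14.247 20.491
      vertex 8.129 17.002 20.491
    endloop
  endfacet
  facet normal -0.9399 0.3415 0.0000
    outer loop
      vertex 2.231 14.247 0.000
      vertex 0.008 8.129 0.000
      vertex 0.008 8.129 20.491
    endloop
  endfacet
  facet normal -0.9399 0.3415 0.0000
    outer loop
      vertex 2.231 14.247 0.000
      vertex 0.008 8.129 20.491
      vertex 2.231 14.247 20.491
    endloop
  endfacet
  facet normal -0.9060 -0.4232 0.0000
    outer loop
      vertex 0.008 8.129 0.000
      vertex 2.763 2.231 0.000
      vertex 2.763 2.231 20.491
    endloop
  endfacet
  facet normal -0.9060 -0.4232 0.0000
    outer loop
      vertex 0.008 8.129 0.000
      vertex 2.763 2.231 20.491
      vertex 0.008 8.129 20.491
    endloop
  endfacet
  facet normal -0.3415 -0.9399 0.0000
    outer loop
      vertex 2.763 2.231 0.000
      vertex 8.881 0.008 0.000
      vertex 8.881 0.008 20.491
    endloop
  endfacet
  facet normal -0.3415 -0.9399 0.0000
    outer loop
      vertex 2.763 2.231 0.000
      vertex 8.881 0.008 20.491
      vertex 2.763 2.231 20.491
    endloop
  endfacet
  facet normal 0.4232 -0.9060 0.0000
    outer loop
      vertex 8.881 0.008 0.000
      vertex 14.779 2.763 0.000
      vertex 14.779 2.763 20.491
    endloop
  endfacet
  facet normal 0.4232 -0.9060 0.0000
    outer loop
      vertex 8.881 0.008 0.000
      vertex 14.779 2.763 20.491
      vertex 8.881 0.008 20.491
    endloop
  endfacet
  facet normal 0.9399 -0.3415 0.0000
    outer loop
      vertex 14.779 2.763 0.000
      vertex 17.002 8.881 0.000
      vertex 17.002 8.881 20.491
    endloop
  endfacet
  facet normal 0.9399 -0.3415 0.0000
    outer loop
      vertex 14.779 2.763 0.000
      vertex 17.002 8.881 20.491
      vertex 14.779 2.763 20.491
    endloop
  endfacet
endsolid part

The G0 Z moves step by Δz≈3.415 mm. Every layer's G1 loop is the same polygon, so the solid is a straight extrusion of it from z=0 to z≈20.5. Closing with flat bottom and top caps and triangulating gives 28 facets — a regular 8-sided prism (a cylinder approximated with 8 flat sides), circumscribed radius ≈ 8.51 mm, height ≈ 20.5 mm.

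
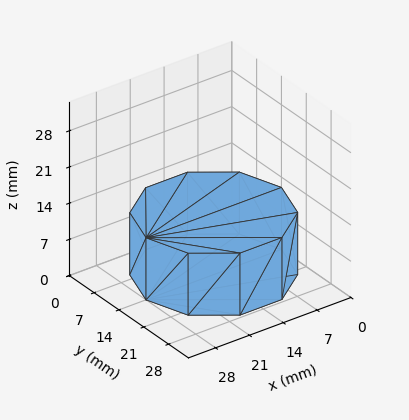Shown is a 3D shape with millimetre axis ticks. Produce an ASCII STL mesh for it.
Reading the render: the shape is a regular 10-sided prism (a cylinder approximated with 10 flat sides), circumscribed radius ≈ 14 mm, height ≈ 12 mm (dimensions read to the nearest mm from the axis ticks). For the STL, each face is triangulated and given an outward normal.

solid part
  facet normal 0.0000 0.0000 -1.0000
    outer loop
      vertex 18.326 27.315 0.000
      vertex 25.326 22.229 0.000
      vertex 28.000 14.000 0.000
    endloop
  endfacet
  facet normal 0.0000 0.0000 -1.0000
    outer loop
      vertex 9.674 27.315 0.000
      vertex 18.326 27.315 0.000
      vertex 28.000 14.000 0.000
    endloop
  endfacet
  facet normal 0.0000 0.0000 -1.0000
    outer loop
      vertex 2.674 22.229 0.000
      vertex 9.674 27.315 0.000
      vertex 28.000 14.000 0.000
    endloop
  endfacet
  facet normal 0.0000 0.0000 -1.0000
    outer loop
      vertex 0.000 14.000 0.000
      vertex 2.674 22.229 0.000
      vertex 28.000 14.000 0.000
    endloop
  endfacet
  facet normal 0.0000 0.0000 -1.0000
    outer loop
      vertex 2.674 5.771 0.000
      vertex 0.000 14.000 0.000
      vertex 28.000 14.000 0.000
    endloop
  endfacet
  facet normal 0.0000 0.0000 -1.0000
    outer loop
      vertex 9.674 0.685 0.000
      vertex 2.674 5.771 0.000
      vertex 28.000 14.000 0.000
    endloop
  endfacet
  facet normal 0.0000 0.0000 -1.0000
    outer loop
      vertex 18.326 0.685 0.000
      vertex 9.674 0.685 0.000
      vertex 28.000 14.000 0.000
    endloop
  endfacet
  facet normal 0.0000 0.0000 -1.0000
    outer loop
      vertex 25.326 5.771 0.000
      vertex 18.326 0.685 0.000
      vertex 28.000 14.000 0.000
    endloop
  endfacet
  facet normal 0.0000 0.0000 1.0000
    outer loop
      vertex 28.000 14.000 12.000
      vertex 25.326 22.229 12.000
      vertex 18.326 27.315 12.000
    endloop
  endfacet
  facet normal 0.0000 0.0000 1.0000
    outer loop
      vertex 28.000 14.000 12.000
      vertex 18.326 27.315 12.000
      vertex 9.674 27.315 12.000
    endloop
  endfacet
  facet normal 0.0000 0.0000 1.0000
    outer loop
      vertex 28.000 14.000 12.000
      vertex 9.674 27.315 12.000
      vertex 2.674 22.229 12.000
    endloop
  endfacet
  facet normal 0.0000 0.0000 1.0000
    outer loop
      vertex 28.000 14.000 12.000
      vertex 2.674 22.229 12.000
      vertex 0.000 14.000 12.000
    endloop
  endfacet
  facet normal 0.0000 0.0000 1.0000
    outer loop
      vertex 28.000 14.000 12.000
      vertex 0.000 14.000 12.000
      vertex 2.674 5.771 12.000
    endloop
  endfacet
  facet normal 0.0000 0.0000 1.0000
    outer loop
      vertex 28.000 14.000 12.000
      vertex 2.674 5.771 12.000
      vertex 9.674 0.685 12.000
    endloop
  endfacet
  facet normal 0.0000 0.0000 1.0000
    outer loop
      vertex 28.000 14.000 12.000
      vertex 9.674 0.685 12.000
      vertex 18.326 0.685 12.000
    endloop
  endfacet
  facet normal 0.0000 0.0000 1.0000
    outer loop
      vertex 28.000 14.000 12.000
      vertex 18.326 0.685 12.000
      vertex 25.326 5.771 12.000
    endloop
  endfacet
  facet normal 0.9510 0.3090 0.0000
    outer loop
      vertex 28.000 14.000 0.000
      vertex 25.326 22.229 0.000
      vertex 25.326 22.229 12.000
    endloop
  endfacet
  facet normal 0.9510 0.3090 0.0000
    outer loop
      vertex 28.000 14.000 0.000
      vertex 25.326 22.229 12.000
      vertex 28.000 14.000 12.000
    endloop
  endfacet
  facet normal 0.5878 0.8090 0.0000
    outer loop
      vertex 25.326 22.229 0.000
      vertex 18.326 27.315 0.000
      vertex 18.326 27.315 12.000
    endloop
  endfacet
  facet normal 0.5878 0.8090 0.0000
    outer loop
      vertex 25.326 22.229 0.000
      vertex 18.326 27.315 12.000
      vertex 25.326 22.229 12.000
    endloop
  endfacet
  facet normal 0.0000 1.0000 0.0000
    outer loop
      vertex 18.326 27.315 0.000
      vertex 9.674 27.315 0.000
      vertex 9.674 27.315 12.000
    endloop
  endfacet
  facet normal 0.0000 1.0000 0.0000
    outer loop
      vertex 18.326 27.315 0.000
      vertex 9.674 27.315 12.000
      vertex 18.326 27.315 12.000
    endloop
  endfacet
  facet normal -0.5878 0.8090 0.0000
    outer loop
      vertex 9.674 27.315 0.000
      vertex 2.674 22.229 0.000
      vertex 2.674 22.229 12.000
    endloop
  endfacet
  facet normal -0.5878 0.8090 0.0000
    outer loop
      vertex 9.674 27.315 0.000
      vertex 2.674 22.229 12.000
      vertex 9.674 27.315 12.000
    endloop
  endfacet
  facet normal -0.9510 0.3090 0.0000
    outer loop
      vertex 2.674 22.229 0.000
      vertex 0.000 14.000 0.000
      vertex 0.000 14.000 12.000
    endloop
  endfacet
  facet normal -0.9510 0.3090 0.0000
    outer loop
      vertex 2.674 22.229 0.000
      vertex 0.000 14.000 12.000
      vertex 2.674 22.229 12.000
    endloop
  endfacet
  facet normal -0.9510 -0.3090 0.0000
    outer loop
      vertex 0.000 14.000 0.000
      vertex 2.674 5.771 0.000
      vertex 2.674 5.771 12.000
    endloop
  endfacet
  facet normal -0.9510 -0.3090 0.0000
    outer loop
      vertex 0.000 14.000 0.000
      vertex 2.674 5.771 12.000
      vertex 0.000 14.000 12.000
    endloop
  endfacet
  facet normal -0.5878 -0.8090 0.0000
    outer loop
      vertex 2.674 5.771 0.000
      vertex 9.674 0.685 0.000
      vertex 9.674 0.685 12.000
    endloop
  endfacet
  facet normal -0.5878 -0.8090 0.0000
    outer loop
      vertex 2.674 5.771 0.000
      vertex 9.674 0.685 12.000
      vertex 2.674 5.771 12.000
    endloop
  endfacet
  facet normal 0.0000 -1.0000 0.0000
    outer loop
      vertex 9.674 0.685 0.000
      vertex 18.326 0.685 0.000
      vertex 18.326 0.685 12.000
    endloop
  endfacet
  facet normal 0.0000 -1.0000 0.0000
    outer loop
      vertex 9.674 0.685 0.000
      vertex 18.326 0.685 12.000
      vertex 9.674 0.685 12.000
    endloop
  endfacet
  facet normal 0.5878 -0.8090 0.0000
    outer loop
      vertex 18.326 0.685 0.000
      vertex 25.326 5.771 0.000
      vertex 25.326 5.771 12.000
    endloop
  endfacet
  facet normal 0.5878 -0.8090 0.0000
    outer loop
      vertex 18.326 0.685 0.000
      vertex 25.326 5.771 12.000
      vertex 18.326 0.685 12.000
    endloop
  endfacet
  facet normal 0.9510 -0.3090 0.0000
    outer loop
      vertex 25.326 5.771 0.000
      vertex 28.000 14.000 0.000
      vertex 28.000 14.000 12.000
    endloop
  endfacet
  facet normal 0.9510 -0.3090 0.0000
    outer loop
      vertex 25.326 5.771 0.000
      vertex 28.000 14.000 12.000
      vertex 25.326 5.771 12.000
    endloop
  endfacet
endsolid part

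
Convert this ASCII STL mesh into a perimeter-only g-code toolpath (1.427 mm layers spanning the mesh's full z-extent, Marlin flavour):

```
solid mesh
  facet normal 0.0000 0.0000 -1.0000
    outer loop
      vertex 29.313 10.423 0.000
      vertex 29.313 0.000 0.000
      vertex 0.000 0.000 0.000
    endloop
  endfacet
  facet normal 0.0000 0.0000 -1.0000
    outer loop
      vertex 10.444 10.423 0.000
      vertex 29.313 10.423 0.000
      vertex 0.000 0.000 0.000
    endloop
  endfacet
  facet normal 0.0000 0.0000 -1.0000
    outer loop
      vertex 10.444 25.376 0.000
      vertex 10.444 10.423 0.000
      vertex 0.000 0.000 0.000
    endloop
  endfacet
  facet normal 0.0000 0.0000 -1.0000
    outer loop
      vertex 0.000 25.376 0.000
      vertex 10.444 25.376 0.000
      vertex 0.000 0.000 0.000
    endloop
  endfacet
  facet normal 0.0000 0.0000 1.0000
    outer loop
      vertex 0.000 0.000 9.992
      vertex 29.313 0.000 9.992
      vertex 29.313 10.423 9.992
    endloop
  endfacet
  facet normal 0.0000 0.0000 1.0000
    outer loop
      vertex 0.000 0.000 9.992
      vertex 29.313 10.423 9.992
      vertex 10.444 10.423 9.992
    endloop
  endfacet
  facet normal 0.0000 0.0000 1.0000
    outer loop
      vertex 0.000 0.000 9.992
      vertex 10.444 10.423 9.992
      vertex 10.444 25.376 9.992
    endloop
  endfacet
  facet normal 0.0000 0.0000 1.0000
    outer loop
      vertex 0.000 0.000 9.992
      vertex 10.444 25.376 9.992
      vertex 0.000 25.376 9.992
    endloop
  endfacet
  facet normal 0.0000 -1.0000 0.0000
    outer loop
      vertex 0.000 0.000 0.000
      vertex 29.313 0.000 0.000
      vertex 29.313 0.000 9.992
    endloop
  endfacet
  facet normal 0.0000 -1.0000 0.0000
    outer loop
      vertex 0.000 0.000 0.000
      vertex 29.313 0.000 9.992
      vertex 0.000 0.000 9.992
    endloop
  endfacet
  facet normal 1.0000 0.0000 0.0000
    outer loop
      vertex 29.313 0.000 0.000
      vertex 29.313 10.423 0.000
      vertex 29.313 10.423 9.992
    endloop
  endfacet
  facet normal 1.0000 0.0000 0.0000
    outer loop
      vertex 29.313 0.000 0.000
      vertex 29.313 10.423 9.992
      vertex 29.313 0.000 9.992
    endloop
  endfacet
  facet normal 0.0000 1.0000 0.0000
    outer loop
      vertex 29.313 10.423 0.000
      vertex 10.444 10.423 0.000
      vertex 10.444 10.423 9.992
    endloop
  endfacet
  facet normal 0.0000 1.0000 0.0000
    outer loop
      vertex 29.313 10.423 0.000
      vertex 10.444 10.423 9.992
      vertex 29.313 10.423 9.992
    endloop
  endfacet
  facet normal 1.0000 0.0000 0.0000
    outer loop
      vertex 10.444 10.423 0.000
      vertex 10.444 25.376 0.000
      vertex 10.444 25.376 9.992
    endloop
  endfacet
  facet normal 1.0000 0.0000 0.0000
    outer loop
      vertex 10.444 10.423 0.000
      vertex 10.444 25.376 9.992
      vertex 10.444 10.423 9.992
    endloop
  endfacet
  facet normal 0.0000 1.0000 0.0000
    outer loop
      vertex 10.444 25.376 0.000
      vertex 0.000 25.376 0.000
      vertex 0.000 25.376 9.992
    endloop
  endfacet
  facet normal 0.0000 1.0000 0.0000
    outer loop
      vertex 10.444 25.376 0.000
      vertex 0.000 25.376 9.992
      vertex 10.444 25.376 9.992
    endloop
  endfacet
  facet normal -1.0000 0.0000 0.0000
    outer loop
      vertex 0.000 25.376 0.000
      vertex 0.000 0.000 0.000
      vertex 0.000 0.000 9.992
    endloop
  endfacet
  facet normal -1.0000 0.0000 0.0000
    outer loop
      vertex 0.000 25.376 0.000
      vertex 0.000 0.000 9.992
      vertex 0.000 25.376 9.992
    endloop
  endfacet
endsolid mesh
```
; perimeter-only toolpath
G21 ; units = mm
G90 ; absolute positioning
G28 ; home
; layer 1
G0 Z1.427
G0 X0.000 Y0.000
G1 X29.313 Y0.000
G1 X29.313 Y10.423
G1 X10.444 Y10.423
G1 X10.444 Y25.376
G1 X0.000 Y25.376
G1 X0.000 Y0.000
; layer 2
G0 Z2.855
G0 X0.000 Y0.000
G1 X29.313 Y0.000
G1 X29.313 Y10.423
G1 X10.444 Y10.423
G1 X10.444 Y25.376
G1 X0.000 Y25.376
G1 X0.000 Y0.000
; layer 3
G0 Z4.282
G0 X0.000 Y0.000
G1 X29.313 Y0.000
G1 X29.313 Y10.423
G1 X10.444 Y10.423
G1 X10.444 Y25.376
G1 X0.000 Y25.376
G1 X0.000 Y0.000
; layer 4
G0 Z5.710
G0 X0.000 Y0.000
G1 X29.313 Y0.000
G1 X29.313 Y10.423
G1 X10.444 Y10.423
G1 X10.444 Y25.376
G1 X0.000 Y25.376
G1 X0.000 Y0.000
; layer 5
G0 Z7.137
G0 X0.000 Y0.000
G1 X29.313 Y0.000
G1 X29.313 Y10.423
G1 X10.444 Y10.423
G1 X10.444 Y25.376
G1 X0.000 Y25.376
G1 X0.000 Y0.000
; layer 6
G0 Z8.565
G0 X0.000 Y0.000
G1 X29.313 Y0.000
G1 X29.313 Y10.423
G1 X10.444 Y10.423
G1 X10.444 Y25.376
G1 X0.000 Y25.376
G1 X0.000 Y0.000
; layer 7
G0 Z9.992
G0 X0.000 Y0.000
G1 X29.313 Y0.000
G1 X29.313 Y10.423
G1 X10.444 Y10.423
G1 X10.444 Y25.376
G1 X0.000 Y25.376
G1 X0.000 Y0.000
M2 ; end

The solid is an L-shaped prism: outer 29.3 × 25.4 mm, arm thicknesses ≈ 10.4 mm (horizontal) and 10.4 mm (vertical), extruded 9.99 mm in z. Slicing at Δz = 1.427 mm — 7 equal slices spanning the solid's height, so layer i sits at z = i·h/7 — gives 7 non-empty perimeters. Each is a 6-segment closed polygon; G0 lifts to the layer z and rapids to the start vertex, then G1 traces the edges.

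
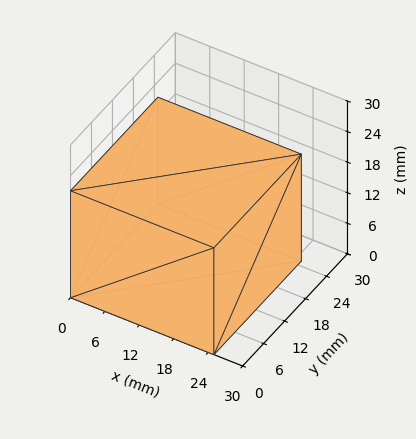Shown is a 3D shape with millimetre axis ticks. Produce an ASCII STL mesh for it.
Reading the render: the shape is a rectangular box, roughly 25 × 25 mm footprint and 21 mm tall (dimensions read to the nearest mm from the axis ticks). For the STL, each face is triangulated and given an outward normal.

solid part
  facet normal 0.0000 0.0000 -1.0000
    outer loop
      vertex 25.000 25.000 0.000
      vertex 25.000 0.000 0.000
      vertex 0.000 0.000 0.000
    endloop
  endfacet
  facet normal 0.0000 0.0000 -1.0000
    outer loop
      vertex 0.000 25.000 0.000
      vertex 25.000 25.000 0.000
      vertex 0.000 0.000 0.000
    endloop
  endfacet
  facet normal 0.0000 0.0000 1.0000
    outer loop
      vertex 0.000 0.000 21.000
      vertex 25.000 0.000 21.000
      vertex 25.000 25.000 21.000
    endloop
  endfacet
  facet normal 0.0000 0.0000 1.0000
    outer loop
      vertex 0.000 0.000 21.000
      vertex 25.000 25.000 21.000
      vertex 0.000 25.000 21.000
    endloop
  endfacet
  facet normal 0.0000 -1.0000 0.0000
    outer loop
      vertex 0.000 0.000 0.000
      vertex 25.000 0.000 0.000
      vertex 25.000 0.000 21.000
    endloop
  endfacet
  facet normal 0.0000 -1.0000 0.0000
    outer loop
      vertex 0.000 0.000 0.000
      vertex 25.000 0.000 21.000
      vertex 0.000 0.000 21.000
    endloop
  endfacet
  facet normal 0.0000 1.0000 0.0000
    outer loop
      vertex 25.000 25.000 21.000
      vertex 25.000 25.000 0.000
      vertex 0.000 25.000 0.000
    endloop
  endfacet
  facet normal 0.0000 1.0000 0.0000
    outer loop
      vertex 0.000 25.000 21.000
      vertex 25.000 25.000 21.000
      vertex 0.000 25.000 0.000
    endloop
  endfacet
  facet normal -1.0000 0.0000 0.0000
    outer loop
      vertex 0.000 25.000 21.000
      vertex 0.000 25.000 0.000
      vertex 0.000 0.000 0.000
    endloop
  endfacet
  facet normal -1.0000 0.0000 0.0000
    outer loop
      vertex 0.000 0.000 21.000
      vertex 0.000 25.000 21.000
      vertex 0.000 0.000 0.000
    endloop
  endfacet
  facet normal 1.0000 0.0000 0.0000
    outer loop
      vertex 25.000 0.000 0.000
      vertex 25.000 25.000 0.000
      vertex 25.000 25.000 21.000
    endloop
  endfacet
  facet normal 1.0000 0.0000 0.0000
    outer loop
      vertex 25.000 0.000 0.000
      vertex 25.000 25.000 21.000
      vertex 25.000 0.000 21.000
    endloop
  endfacet
endsolid part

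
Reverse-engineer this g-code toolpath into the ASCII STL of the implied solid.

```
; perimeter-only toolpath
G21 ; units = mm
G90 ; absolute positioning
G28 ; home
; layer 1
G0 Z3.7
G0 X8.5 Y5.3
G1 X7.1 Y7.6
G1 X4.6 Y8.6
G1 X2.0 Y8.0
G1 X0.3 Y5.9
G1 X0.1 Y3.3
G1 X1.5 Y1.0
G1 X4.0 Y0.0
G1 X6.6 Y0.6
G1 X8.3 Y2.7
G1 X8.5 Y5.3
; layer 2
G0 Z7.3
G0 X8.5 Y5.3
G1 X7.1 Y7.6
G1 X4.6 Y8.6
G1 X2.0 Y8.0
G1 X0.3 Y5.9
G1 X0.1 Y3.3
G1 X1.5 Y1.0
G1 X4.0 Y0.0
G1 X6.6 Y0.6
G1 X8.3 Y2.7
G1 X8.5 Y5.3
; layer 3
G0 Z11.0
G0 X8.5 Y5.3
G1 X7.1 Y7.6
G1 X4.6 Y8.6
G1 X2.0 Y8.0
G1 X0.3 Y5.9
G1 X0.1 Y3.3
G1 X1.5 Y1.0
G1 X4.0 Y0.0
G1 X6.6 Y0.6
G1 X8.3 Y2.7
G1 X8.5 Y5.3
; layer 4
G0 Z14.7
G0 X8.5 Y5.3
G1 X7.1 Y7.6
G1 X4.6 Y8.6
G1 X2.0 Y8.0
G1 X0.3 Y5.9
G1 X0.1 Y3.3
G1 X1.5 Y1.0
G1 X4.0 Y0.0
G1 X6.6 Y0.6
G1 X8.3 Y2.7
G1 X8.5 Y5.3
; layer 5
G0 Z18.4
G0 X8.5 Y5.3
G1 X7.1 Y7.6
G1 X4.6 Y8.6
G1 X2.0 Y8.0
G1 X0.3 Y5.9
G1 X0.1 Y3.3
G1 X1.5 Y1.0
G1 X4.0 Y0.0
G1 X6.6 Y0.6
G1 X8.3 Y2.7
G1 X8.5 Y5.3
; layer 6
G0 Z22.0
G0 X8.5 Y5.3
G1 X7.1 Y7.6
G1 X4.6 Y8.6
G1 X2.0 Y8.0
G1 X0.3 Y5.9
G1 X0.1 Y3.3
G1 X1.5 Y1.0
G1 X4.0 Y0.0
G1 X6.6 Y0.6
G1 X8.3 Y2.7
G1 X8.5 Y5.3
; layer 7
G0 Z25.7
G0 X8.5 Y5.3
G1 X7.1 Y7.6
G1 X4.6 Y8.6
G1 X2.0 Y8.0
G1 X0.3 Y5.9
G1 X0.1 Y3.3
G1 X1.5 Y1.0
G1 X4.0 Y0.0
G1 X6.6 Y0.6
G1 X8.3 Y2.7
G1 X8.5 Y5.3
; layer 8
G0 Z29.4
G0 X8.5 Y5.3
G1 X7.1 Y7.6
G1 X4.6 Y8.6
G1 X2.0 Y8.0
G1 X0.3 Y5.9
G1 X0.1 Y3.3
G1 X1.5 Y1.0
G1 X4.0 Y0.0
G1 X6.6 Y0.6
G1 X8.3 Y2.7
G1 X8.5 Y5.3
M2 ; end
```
solid part
  facet normal 0.0000 0.0000 -1.0000
    outer loop
      vertex 4.6 8.6 0.0
      vertex 7.1 7.6 0.0
      vertex 8.5 5.3 0.0
    endloop
  endfacet
  facet normal 0.0000 0.0000 -1.0000
    outer loop
      vertex 2.0 8.0 0.0
      vertex 4.6 8.6 0.0
      vertex 8.5 5.3 0.0
    endloop
  endfacet
  facet normal 0.0000 0.0000 -1.0000
    outer loop
      vertex 0.3 5.9 0.0
      vertex 2.0 8.0 0.0
      vertex 8.5 5.3 0.0
    endloop
  endfacet
  facet normal 0.0000 0.0000 -1.0000
    outer loop
      vertex 0.1 3.3 0.0
      vertex 0.3 5.9 0.0
      vertex 8.5 5.3 0.0
    endloop
  endfacet
  facet normal 0.0000 0.0000 -1.0000
    outer loop
      vertex 1.5 1.0 0.0
      vertex 0.1 3.3 0.0
      vertex 8.5 5.3 0.0
    endloop
  endfacet
  facet normal 0.0000 0.0000 -1.0000
    outer loop
      vertex 4.0 0.0 0.0
      vertex 1.5 1.0 0.0
      vertex 8.5 5.3 0.0
    endloop
  endfacet
  facet normal 0.0000 0.0000 -1.0000
    outer loop
      vertex 6.6 0.6 0.0
      vertex 4.0 0.0 0.0
      vertex 8.5 5.3 0.0
    endloop
  endfacet
  facet normal 0.0000 0.0000 -1.0000
    outer loop
      vertex 8.3 2.7 0.0
      vertex 6.6 0.6 0.0
      vertex 8.5 5.3 0.0
    endloop
  endfacet
  facet normal 0.0000 0.0000 1.0000
    outer loop
      vertex 8.5 5.3 29.4
      vertex 7.1 7.6 29.4
      vertex 4.6 8.6 29.4
    endloop
  endfacet
  facet normal 0.0000 0.0000 1.0000
    outer loop
      vertex 8.5 5.3 29.4
      vertex 4.6 8.6 29.4
      vertex 2.0 8.0 29.4
    endloop
  endfacet
  facet normal 0.0000 0.0000 1.0000
    outer loop
      vertex 8.5 5.3 29.4
      vertex 2.0 8.0 29.4
      vertex 0.3 5.9 29.4
    endloop
  endfacet
  facet normal 0.0000 0.0000 1.0000
    outer loop
      vertex 8.5 5.3 29.4
      vertex 0.3 5.9 29.4
      vertex 0.1 3.3 29.4
    endloop
  endfacet
  facet normal 0.0000 0.0000 1.0000
    outer loop
      vertex 8.5 5.3 29.4
      vertex 0.1 3.3 29.4
      vertex 1.5 1.0 29.4
    endloop
  endfacet
  facet normal 0.0000 0.0000 1.0000
    outer loop
      vertex 8.5 5.3 29.4
      vertex 1.5 1.0 29.4
      vertex 4.0 0.0 29.4
    endloop
  endfacet
  facet normal 0.0000 0.0000 1.0000
    outer loop
      vertex 8.5 5.3 29.4
      vertex 4.0 0.0 29.4
      vertex 6.6 0.6 29.4
    endloop
  endfacet
  facet normal 0.0000 0.0000 1.0000
    outer loop
      vertex 8.5 5.3 29.4
      vertex 6.6 0.6 29.4
      vertex 8.3 2.7 29.4
    endloop
  endfacet
  facet normal 0.8542 0.5199 0.0000
    outer loop
      vertex 8.5 5.3 0.0
      vertex 7.1 7.6 0.0
      vertex 7.1 7.6 29.4
    endloop
  endfacet
  facet normal 0.8542 0.5199 0.0000
    outer loop
      vertex 8.5 5.3 0.0
      vertex 7.1 7.6 29.4
      vertex 8.5 5.3 29.4
    endloop
  endfacet
  facet normal 0.3714 0.9285 0.0000
    outer loop
      vertex 7.1 7.6 0.0
      vertex 4.6 8.6 0.0
      vertex 4.6 8.6 29.4
    endloop
  endfacet
  facet normal 0.3714 0.9285 0.0000
    outer loop
      vertex 7.1 7.6 0.0
      vertex 4.6 8.6 29.4
      vertex 7.1 7.6 29.4
    endloop
  endfacet
  facet normal -0.2249 0.9744 0.0000
    outer loop
      vertex 4.6 8.6 0.0
      vertex 2.0 8.0 0.0
      vertex 2.0 8.0 29.4
    endloop
  endfacet
  facet normal -0.2249 0.9744 0.0000
    outer loop
      vertex 4.6 8.6 0.0
      vertex 2.0 8.0 29.4
      vertex 4.6 8.6 29.4
    endloop
  endfacet
  facet normal -0.7772 0.6292 0.0000
    outer loop
      vertex 2.0 8.0 0.0
      vertex 0.3 5.9 0.0
      vertex 0.3 5.9 29.4
    endloop
  endfacet
  facet normal -0.7772 0.6292 0.0000
    outer loop
      vertex 2.0 8.0 0.0
      vertex 0.3 5.9 29.4
      vertex 2.0 8.0 29.4
    endloop
  endfacet
  facet normal -0.9971 0.0767 0.0000
    outer loop
      vertex 0.3 5.9 0.0
      vertex 0.1 3.3 0.0
      vertex 0.1 3.3 29.4
    endloop
  endfacet
  facet normal -0.9971 0.0767 0.0000
    outer loop
      vertex 0.3 5.9 0.0
      vertex 0.1 3.3 29.4
      vertex 0.3 5.9 29.4
    endloop
  endfacet
  facet normal -0.8542 -0.5199 0.0000
    outer loop
      vertex 0.1 3.3 0.0
      vertex 1.5 1.0 0.0
      vertex 1.5 1.0 29.4
    endloop
  endfacet
  facet normal -0.8542 -0.5199 0.0000
    outer loop
      vertex 0.1 3.3 0.0
      vertex 1.5 1.0 29.4
      vertex 0.1 3.3 29.4
    endloop
  endfacet
  facet normal -0.3714 -0.9285 0.0000
    outer loop
      vertex 1.5 1.0 0.0
      vertex 4.0 0.0 0.0
      vertex 4.0 0.0 29.4
    endloop
  endfacet
  facet normal -0.3714 -0.9285 0.0000
    outer loop
      vertex 1.5 1.0 0.0
      vertex 4.0 0.0 29.4
      vertex 1.5 1.0 29.4
    endloop
  endfacet
  facet normal 0.2249 -0.9744 0.0000
    outer loop
      vertex 4.0 0.0 0.0
      vertex 6.6 0.6 0.0
      vertex 6.6 0.6 29.4
    endloop
  endfacet
  facet normal 0.2249 -0.9744 0.0000
    outer loop
      vertex 4.0 0.0 0.0
      vertex 6.6 0.6 29.4
      vertex 4.0 0.0 29.4
    endloop
  endfacet
  facet normal 0.7772 -0.6292 0.0000
    outer loop
      vertex 6.6 0.6 0.0
      vertex 8.3 2.7 0.0
      vertex 8.3 2.7 29.4
    endloop
  endfacet
  facet normal 0.7772 -0.6292 0.0000
    outer loop
      vertex 6.6 0.6 0.0
      vertex 8.3 2.7 29.4
      vertex 6.6 0.6 29.4
    endloop
  endfacet
  facet normal 0.9971 -0.0767 0.0000
    outer loop
      vertex 8.3 2.7 0.0
      vertex 8.5 5.3 0.0
      vertex 8.5 5.3 29.4
    endloop
  endfacet
  facet normal 0.9971 -0.0767 0.0000
    outer loop
      vertex 8.3 2.7 0.0
      vertex 8.5 5.3 29.4
      vertex 8.3 2.7 29.4
    endloop
  endfacet
endsolid part

The G0 Z moves step by Δz≈3.7 mm. Every layer's G1 loop is the same polygon, so the solid is a straight extrusion of it from z=0 to z≈29.4. Closing with flat bottom and top caps and triangulating gives 36 facets — a regular 10-sided prism (a cylinder approximated with 10 flat sides), circumscribed radius ≈ 4.3 mm, height ≈ 29.4 mm.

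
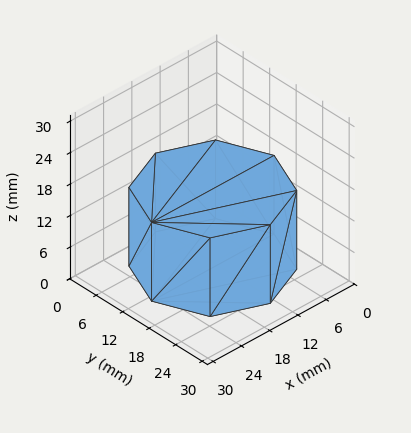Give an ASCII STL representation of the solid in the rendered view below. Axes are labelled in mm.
Reading the render: the shape is a regular 8-sided prism (a cylinder approximated with 8 flat sides), circumscribed radius ≈ 13 mm, height ≈ 15 mm (dimensions read to the nearest mm from the axis ticks). For the STL, each face is triangulated and given an outward normal.

solid part
  facet normal 0.0000 0.0000 -1.0000
    outer loop
      vertex 13.00 26.00 0.00
      vertex 22.19 22.19 0.00
      vertex 26.00 13.00 0.00
    endloop
  endfacet
  facet normal 0.0000 0.0000 -1.0000
    outer loop
      vertex 3.81 22.19 0.00
      vertex 13.00 26.00 0.00
      vertex 26.00 13.00 0.00
    endloop
  endfacet
  facet normal 0.0000 0.0000 -1.0000
    outer loop
      vertex 0.00 13.00 0.00
      vertex 3.81 22.19 0.00
      vertex 26.00 13.00 0.00
    endloop
  endfacet
  facet normal 0.0000 0.0000 -1.0000
    outer loop
      vertex 3.81 3.81 0.00
      vertex 0.00 13.00 0.00
      vertex 26.00 13.00 0.00
    endloop
  endfacet
  facet normal 0.0000 0.0000 -1.0000
    outer loop
      vertex 13.00 0.00 0.00
      vertex 3.81 3.81 0.00
      vertex 26.00 13.00 0.00
    endloop
  endfacet
  facet normal 0.0000 0.0000 -1.0000
    outer loop
      vertex 22.19 3.81 0.00
      vertex 13.00 0.00 0.00
      vertex 26.00 13.00 0.00
    endloop
  endfacet
  facet normal 0.0000 0.0000 1.0000
    outer loop
      vertex 26.00 13.00 15.00
      vertex 22.19 22.19 15.00
      vertex 13.00 26.00 15.00
    endloop
  endfacet
  facet normal 0.0000 0.0000 1.0000
    outer loop
      vertex 26.00 13.00 15.00
      vertex 13.00 26.00 15.00
      vertex 3.81 22.19 15.00
    endloop
  endfacet
  facet normal 0.0000 0.0000 1.0000
    outer loop
      vertex 26.00 13.00 15.00
      vertex 3.81 22.19 15.00
      vertex 0.00 13.00 15.00
    endloop
  endfacet
  facet normal 0.0000 0.0000 1.0000
    outer loop
      vertex 26.00 13.00 15.00
      vertex 0.00 13.00 15.00
      vertex 3.81 3.81 15.00
    endloop
  endfacet
  facet normal 0.0000 0.0000 1.0000
    outer loop
      vertex 26.00 13.00 15.00
      vertex 3.81 3.81 15.00
      vertex 13.00 0.00 15.00
    endloop
  endfacet
  facet normal 0.0000 0.0000 1.0000
    outer loop
      vertex 26.00 13.00 15.00
      vertex 13.00 0.00 15.00
      vertex 22.19 3.81 15.00
    endloop
  endfacet
  facet normal 0.9238 0.3830 0.0000
    outer loop
      vertex 26.00 13.00 0.00
      vertex 22.19 22.19 0.00
      vertex 22.19 22.19 15.00
    endloop
  endfacet
  facet normal 0.9238 0.3830 0.0000
    outer loop
      vertex 26.00 13.00 0.00
      vertex 22.19 22.19 15.00
      vertex 26.00 13.00 15.00
    endloop
  endfacet
  facet normal 0.3830 0.9238 0.0000
    outer loop
      vertex 22.19 22.19 0.00
      vertex 13.00 26.00 0.00
      vertex 13.00 26.00 15.00
    endloop
  endfacet
  facet normal 0.3830 0.9238 0.0000
    outer loop
      vertex 22.19 22.19 0.00
      vertex 13.00 26.00 15.00
      vertex 22.19 22.19 15.00
    endloop
  endfacet
  facet normal -0.3830 0.9238 0.0000
    outer loop
      vertex 13.00 26.00 0.00
      vertex 3.81 22.19 0.00
      vertex 3.81 22.19 15.00
    endloop
  endfacet
  facet normal -0.3830 0.9238 0.0000
    outer loop
      vertex 13.00 26.00 0.00
      vertex 3.81 22.19 15.00
      vertex 13.00 26.00 15.00
    endloop
  endfacet
  facet normal -0.9238 0.3830 0.0000
    outer loop
      vertex 3.81 22.19 0.00
      vertex 0.00 13.00 0.00
      vertex 0.00 13.00 15.00
    endloop
  endfacet
  facet normal -0.9238 0.3830 0.0000
    outer loop
      vertex 3.81 22.19 0.00
      vertex 0.00 13.00 15.00
      vertex 3.81 22.19 15.00
    endloop
  endfacet
  facet normal -0.9238 -0.3830 0.0000
    outer loop
      vertex 0.00 13.00 0.00
      vertex 3.81 3.81 0.00
      vertex 3.81 3.81 15.00
    endloop
  endfacet
  facet normal -0.9238 -0.3830 0.0000
    outer loop
      vertex 0.00 13.00 0.00
      vertex 3.81 3.81 15.00
      vertex 0.00 13.00 15.00
    endloop
  endfacet
  facet normal -0.3830 -0.9238 0.0000
    outer loop
      vertex 3.81 3.81 0.00
      vertex 13.00 0.00 0.00
      vertex 13.00 0.00 15.00
    endloop
  endfacet
  facet normal -0.3830 -0.9238 0.0000
    outer loop
      vertex 3.81 3.81 0.00
      vertex 13.00 0.00 15.00
      vertex 3.81 3.81 15.00
    endloop
  endfacet
  facet normal 0.3830 -0.9238 0.0000
    outer loop
      vertex 13.00 0.00 0.00
      vertex 22.19 3.81 0.00
      vertex 22.19 3.81 15.00
    endloop
  endfacet
  facet normal 0.3830 -0.9238 0.0000
    outer loop
      vertex 13.00 0.00 0.00
      vertex 22.19 3.81 15.00
      vertex 13.00 0.00 15.00
    endloop
  endfacet
  facet normal 0.9238 -0.3830 0.0000
    outer loop
      vertex 22.19 3.81 0.00
      vertex 26.00 13.00 0.00
      vertex 26.00 13.00 15.00
    endloop
  endfacet
  facet normal 0.9238 -0.3830 0.0000
    outer loop
      vertex 22.19 3.81 0.00
      vertex 26.00 13.00 15.00
      vertex 22.19 3.81 15.00
    endloop
  endfacet
endsolid part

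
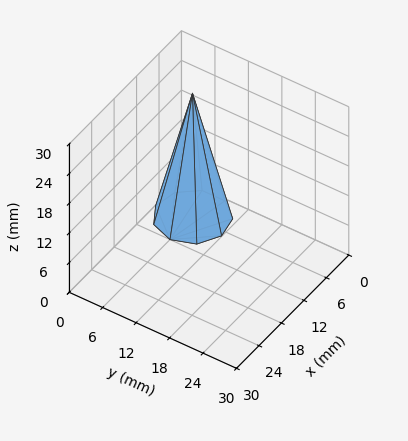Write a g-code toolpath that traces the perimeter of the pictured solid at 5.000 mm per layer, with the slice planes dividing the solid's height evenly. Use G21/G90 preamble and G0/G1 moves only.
Reading the render: the shape is a regular 9-sided pyramid, base circumscribed radius ≈ 6 mm, apex at z ≈ 25 mm (dimensions read to the nearest mm from the axis ticks). For the g-code, the solid's height is divided into equal slices at the stated Δz and each level perimeter traced with G1 moves after a G0 lift.

; perimeter-only toolpath
G21 ; units = mm
G90 ; absolute positioning
G28 ; home
; layer 1
G0 Z5.000
G0 X10.800 Y6.000
G1 X9.677 Y9.086
G1 X6.834 Y10.727
G1 X3.600 Y10.157
G1 X1.490 Y7.642
G1 X1.490 Y4.358
G1 X3.600 Y1.843
G1 X6.834 Y1.273
G1 X9.677 Y2.914
G1 X10.800 Y6.000
; layer 2
G0 Z10.000
G0 X9.600 Y6.000
G1 X8.758 Y8.314
G1 X6.625 Y9.545
G1 X4.200 Y9.118
G1 X2.617 Y7.231
G1 X2.617 Y4.769
G1 X4.200 Y2.882
G1 X6.625 Y2.455
G1 X8.758 Y3.686
G1 X9.600 Y6.000
; layer 3
G0 Z15.000
G0 X8.400 Y6.000
G1 X7.838 Y7.543
G1 X6.417 Y8.364
G1 X4.800 Y8.078
G1 X3.745 Y6.821
G1 X3.745 Y5.179
G1 X4.800 Y3.922
G1 X6.417 Y3.636
G1 X7.838 Y4.457
G1 X8.400 Y6.000
; layer 4
G0 Z20.000
G0 X7.200 Y6.000
G1 X6.919 Y6.771
G1 X6.208 Y7.182
G1 X5.400 Y7.039
G1 X4.872 Y6.410
G1 X4.872 Y5.590
G1 X5.400 Y4.961
G1 X6.208 Y4.818
G1 X6.919 Y5.229
G1 X7.200 Y6.000
M2 ; end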